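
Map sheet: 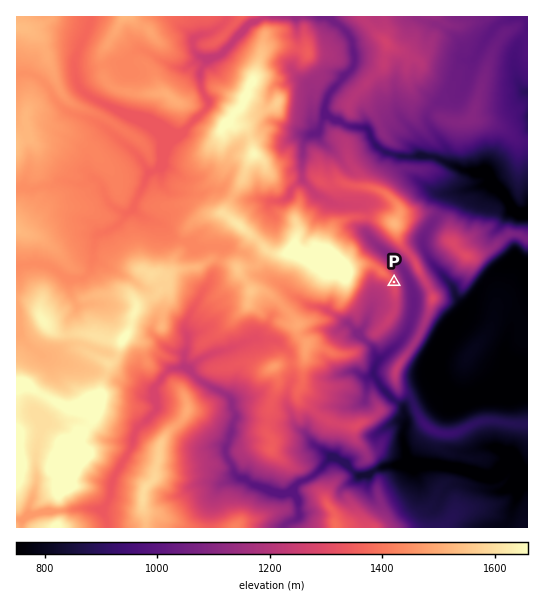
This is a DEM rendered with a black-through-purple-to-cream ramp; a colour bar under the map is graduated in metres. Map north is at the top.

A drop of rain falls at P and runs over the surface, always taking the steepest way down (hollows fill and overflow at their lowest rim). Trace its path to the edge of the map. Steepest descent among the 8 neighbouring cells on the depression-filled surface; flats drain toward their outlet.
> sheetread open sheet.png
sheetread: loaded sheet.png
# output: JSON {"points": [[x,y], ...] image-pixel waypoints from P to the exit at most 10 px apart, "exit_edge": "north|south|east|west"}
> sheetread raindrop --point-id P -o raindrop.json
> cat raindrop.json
{"points": [[394, 282], [405, 282], [411, 289], [414, 299], [413, 310], [410, 321], [407, 331], [399, 342], [389, 353], [378, 361], [374, 371], [378, 382], [386, 391], [397, 402], [405, 413], [406, 423], [403, 434], [405, 445], [406, 455], [413, 465], [423, 465], [434, 465], [445, 466], [455, 467], [466, 470], [477, 474], [487, 477], [498, 474], [509, 463], [518, 467], [525, 478], [527, 479]], "exit_edge": "east"}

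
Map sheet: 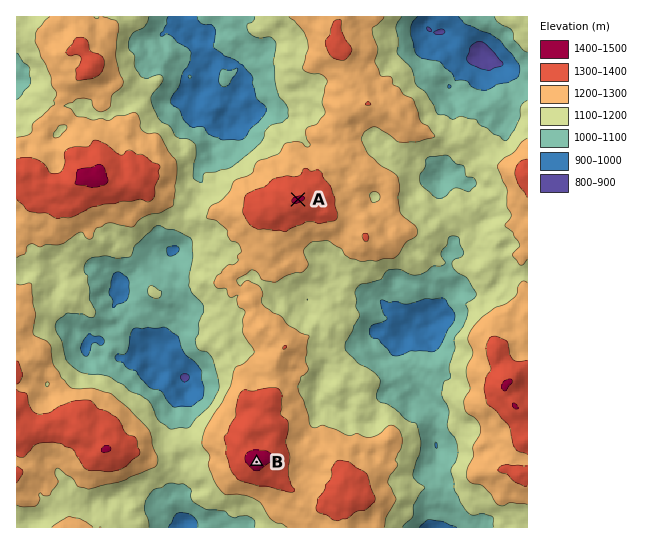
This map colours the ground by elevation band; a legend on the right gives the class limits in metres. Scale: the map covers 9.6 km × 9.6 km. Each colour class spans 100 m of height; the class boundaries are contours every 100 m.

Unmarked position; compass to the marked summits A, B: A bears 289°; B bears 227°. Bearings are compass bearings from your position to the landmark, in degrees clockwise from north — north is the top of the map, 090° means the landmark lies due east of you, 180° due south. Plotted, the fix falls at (474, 260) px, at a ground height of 1120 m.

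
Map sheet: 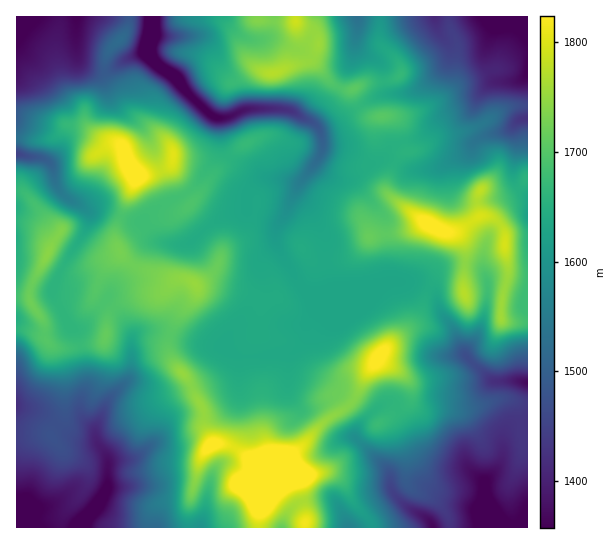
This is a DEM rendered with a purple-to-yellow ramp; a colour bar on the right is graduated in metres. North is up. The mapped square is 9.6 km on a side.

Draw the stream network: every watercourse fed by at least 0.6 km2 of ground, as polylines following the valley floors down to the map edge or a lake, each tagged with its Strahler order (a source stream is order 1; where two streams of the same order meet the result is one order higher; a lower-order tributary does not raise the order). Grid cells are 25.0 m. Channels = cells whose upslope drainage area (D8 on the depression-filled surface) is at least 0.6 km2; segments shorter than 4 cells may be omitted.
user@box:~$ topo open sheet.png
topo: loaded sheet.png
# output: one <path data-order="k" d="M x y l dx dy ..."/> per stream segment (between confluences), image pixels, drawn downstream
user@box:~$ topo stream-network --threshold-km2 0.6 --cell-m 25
<path data-order="1" d="M343 515l3 4 1 8 2 0"/><path data-order="1" d="M27 507l-8 2"/><path data-order="2" d="M485 485l0 18 1 2 1 9 3 4 3 9"/><path data-order="1" d="M214 471l-3 6 0 4-2 6 0 6-2 1-1 17-4 8-1 8-2 0"/><path data-order="2" d="M107 467l0 22-13 21-11 11-2 6"/><path data-order="1" d="M469 466l0 1 16 16"/><path data-order="1" d="M462 463l23 22"/><path data-order="1" d="M502 457l-1 6-15 16-1 4"/><path data-order="1" d="M146 450l-5 5-6 3-21 0-5 4 0 4-2 1"/><path data-order="2" d="M97 439l0 3 9 12 0 3 1 1 0 9"/><path data-order="2" d="M357 439l32 32 1 3 0 11 4 9 15 15 16 8 8 8 0 2"/><path data-order="1" d="M345 438l10 0 2 1"/><path data-order="1" d="M81 413l1 4 12 12 0 2 1 2 0 5 2 1"/><path data-order="1" d="M378 407l-20 19-1 3 0 10"/><path data-order="1" d="M17 401l0 4"/><path data-order="2" d="M109 399l-4 7-3 9-5 10 0 14"/><path data-order="1" d="M290 397l-1-2 0-40 1-1"/><path data-order="1" d="M123 386l-2 1-12 12"/><path data-order="1" d="M494 382l28 0"/><path data-order="2" d="M522 382l5 0"/><path data-order="2" d="M239 357l6 0"/><path data-order="2" d="M245 357l16 0 1-2 8 0 1-1 19 0"/><path data-order="2" d="M467 357l0 1 22 21 2 2 30 0 1 1"/><path data-order="1" d="M225 355l1 2 13 0"/><path data-order="2" d="M290 354l7-4 10-11 0-17 7-7-3-4 0-2-2-4 0-4-3-4 0-4-3-4"/><path data-order="1" d="M133 338l0 32-2 1 0 3-1 3-21 21 0 1"/><path data-order="1" d="M233 334l0 8 1 1 0 4 8 8 3 2"/><path data-order="1" d="M450 323l4 6 3 9 8 16 2 3"/><path data-order="1" d="M107 298l0 1-29 30-3 0-5-8-9-10 0-2-8-12 0-3 4-5 1-10 1-1 0-5 8-12 3-7 13-19 4-9 0-13-6-7"/><path data-order="2" d="M303 289l-4-4-9-18-4-4-8-16 0-2-1-2 0-14"/><path data-order="1" d="M411 281l-6 0-2 1-14 0-11 5-4 4-67 0-4-2"/><path data-order="1" d="M485 273l0 2 2 6 0 22-1 2 0 5-1 1 0 6-8 20-10 9 0 11"/><path data-order="1" d="M275 246l0-16 2-1"/><path data-order="2" d="M277 229l8-12 4-10 0-2 6-12"/><path data-order="1" d="M315 221l-1-3-19-19 0-6"/><path data-order="1" d="M143 218l0 7 18 17 5 0 1 1 20 0 6-5 2 0 15-13 8-4 3-3 6-1 2-2 8 0 6-2 3-3 0-13 1-2 0-2 14-14 28 0 1 2 11 0 4-4"/><path data-order="1" d="M85 209l-4-3"/><path data-order="2" d="M81 206l-3-3-9-4-11-10-3-6 0-4-1-1 0-8-3-5-5-6-3-1-16-1-1-2-9-1"/><path data-order="2" d="M295 193l4-10 6-5 0-1"/><path data-order="1" d="M351 182l-12 0-2-1-19-19 0-3"/><path data-order="2" d="M305 177l5-6 8-12"/><path data-order="1" d="M437 169l4-2 6-5 11-5 3 0 17-19 7-3 4 0 1-1 5 0 2-1 5 0 1-2 3 0 11-10 4-2"/><path data-order="2" d="M318 159l4-8 0-9"/><path data-order="1" d="M347 153l-21 0-3-3 0-7-1-1"/><path data-order="2" d="M322 142l0-7-4-8-5-5-12-5-3-3-8-4-7 0-1-1-35 0-1 1-7 1-9 6-4 0-1 1-8 0-6-3-28-26-4-7-9-9-8-4-13-14 0-12-2-1"/><path data-order="1" d="M515 125l6-6"/><path data-order="2" d="M521 119l4 0 2-1"/><path data-order="1" d="M473 98l1 0 15-15 2 0 2-1 22 0 7-3 5-5 0-5"/><path data-order="1" d="M110 97l-5-14-27-26 0-4-1-2 0-34"/><path data-order="1" d="M415 90l3-1 31-31 0-13-8-10-3-5-3-13"/><path data-order="1" d="M17 71l0-54"/><path data-order="1" d="M147 53l0-11"/><path data-order="2" d="M147 42l3-7 1-10"/><path data-order="1" d="M257 41l-8-2-8-4-16-16 0-2-72 0"/><path data-order="1" d="M355 39l0-2 2-2 0-18 1 0"/><path data-order="1" d="M182 37l-29 0 0-11-2-1"/><path data-order="2" d="M151 25l2-8"/><path data-order="1" d="M497 23l2-5 2-1 2 0"/>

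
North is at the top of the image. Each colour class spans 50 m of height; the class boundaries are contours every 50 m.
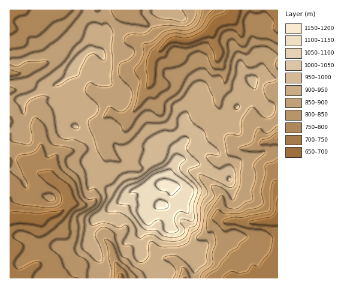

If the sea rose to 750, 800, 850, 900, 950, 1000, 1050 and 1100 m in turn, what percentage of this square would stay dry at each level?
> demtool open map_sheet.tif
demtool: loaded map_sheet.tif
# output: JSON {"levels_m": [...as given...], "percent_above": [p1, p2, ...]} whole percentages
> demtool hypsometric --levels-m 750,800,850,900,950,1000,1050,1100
{"levels_m": [750, 800, 850, 900, 950, 1000, 1050, 1100], "percent_above": [90, 74, 58, 37, 15, 8, 5, 3]}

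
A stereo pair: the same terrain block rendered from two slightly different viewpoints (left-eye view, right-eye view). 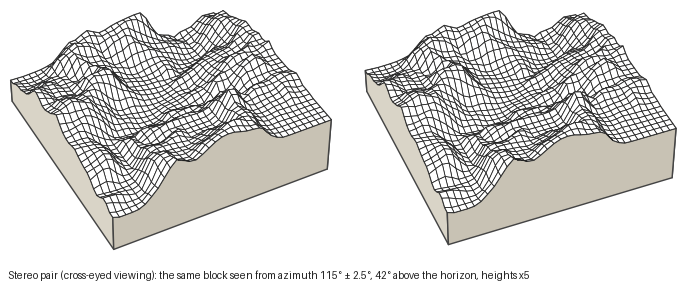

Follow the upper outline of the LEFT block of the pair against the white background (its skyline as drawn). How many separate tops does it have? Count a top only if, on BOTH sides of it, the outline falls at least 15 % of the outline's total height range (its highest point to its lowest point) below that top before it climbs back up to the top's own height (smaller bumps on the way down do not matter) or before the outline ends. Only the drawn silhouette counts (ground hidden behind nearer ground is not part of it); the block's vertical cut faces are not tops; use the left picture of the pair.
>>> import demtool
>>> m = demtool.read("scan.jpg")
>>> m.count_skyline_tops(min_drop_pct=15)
2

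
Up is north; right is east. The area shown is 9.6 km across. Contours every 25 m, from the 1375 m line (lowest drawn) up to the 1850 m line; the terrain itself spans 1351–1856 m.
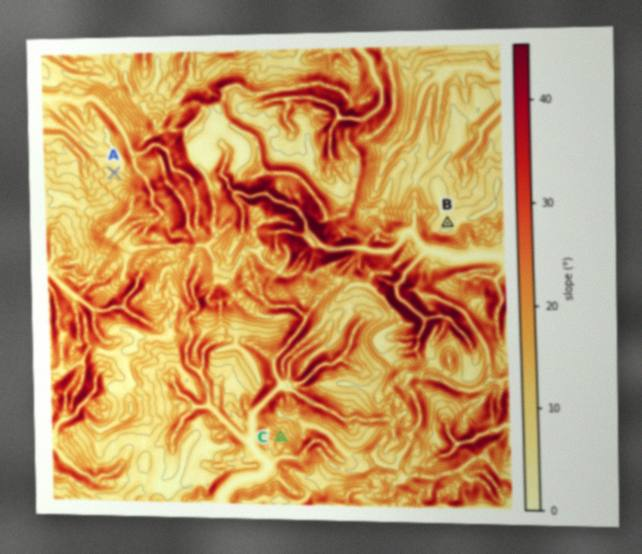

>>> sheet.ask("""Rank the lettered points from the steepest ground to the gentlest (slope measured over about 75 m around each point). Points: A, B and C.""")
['C', 'A', 'B']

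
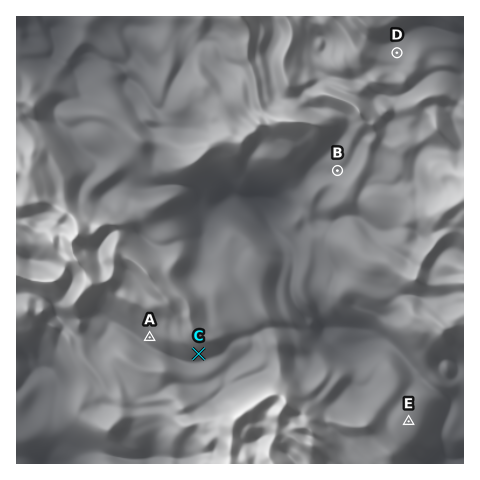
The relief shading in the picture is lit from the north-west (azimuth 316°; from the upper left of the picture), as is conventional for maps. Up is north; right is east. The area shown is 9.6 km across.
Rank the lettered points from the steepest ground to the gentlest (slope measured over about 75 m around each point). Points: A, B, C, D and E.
C A D B E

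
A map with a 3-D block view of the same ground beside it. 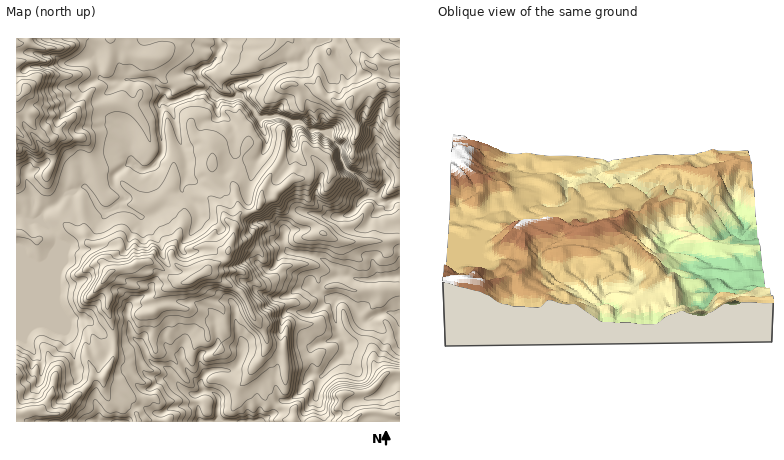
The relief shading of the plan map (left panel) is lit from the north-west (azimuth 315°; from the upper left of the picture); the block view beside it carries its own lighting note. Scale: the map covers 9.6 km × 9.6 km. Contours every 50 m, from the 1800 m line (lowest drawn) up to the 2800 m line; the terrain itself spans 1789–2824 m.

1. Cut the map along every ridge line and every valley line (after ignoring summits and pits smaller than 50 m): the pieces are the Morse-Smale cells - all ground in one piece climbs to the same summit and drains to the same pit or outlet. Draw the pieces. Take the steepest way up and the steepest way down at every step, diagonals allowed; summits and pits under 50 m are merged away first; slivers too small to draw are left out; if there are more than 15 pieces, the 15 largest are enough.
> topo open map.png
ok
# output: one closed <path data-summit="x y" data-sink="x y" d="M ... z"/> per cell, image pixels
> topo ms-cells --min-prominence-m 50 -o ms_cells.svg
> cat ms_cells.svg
<path data-summit="26 88" data-sink="400 316" d="M218 38l-202 0 0 178 6 0 8 5 10-1 6-12 10-4 10-10 16-7 7 3 13 20 6 1 8-4 10-9-1-4 11-14 4-10 14-5 8-11-1-42-2-8 5-4 2 2 8-1 24-10 14 1-14-20 4-5 8-2 6-7 4-10z"/><path data-summit="350 102" data-sink="400 316" d="M400 38l-182 0 2 10-4 10-6 7-8 2-4 7 10 10 8 12 14 3 10-3 20 22 20-2 14 7 6-1 10 8 18 3 11 13 2 12 4 10 3 2 5-8 1-22 4-6 0-8-8-18 0-8 6-7 20-8 18 2 6-3z"/><path data-summit="32 410" data-sink="400 316" d="M22 216l-6 0 0 198 22-4 8 4 12 0 4-2 26-26 4-10 13 0 9-20 0-14-4 0-20-21-10-3-12 3-5-5-8-16 0-46 4-12-4-8-15-14-10 1z"/><path data-summit="106 278" data-sink="400 316" d="M86 187l-20 7-10 10-12 6-4 10 15 14 4 8-4 12 0 46 4 10 9 11 8-3 14 3 20 21 4 0 0-10-7-24 2-12-6-10 1-6 10-10 14-2 18-7 12 5 8 6 3-6-6-10-3-14-17-18-1-6-4-4-20-8-10 5-6-1z"/><path data-summit="200 276" data-sink="400 316" d="M152 167l0 11 12 22 0 6-10 8-12 3 0 5 18 20 3 14 6 10-1 8 14 9 12-4 13 15 2 6 13 8 2 6-2 29 20 5 0-8-5-12-5-30 12-16 6 2 8 7 14 7 18-3 6-5 14-5 9 7 4-8-5-4-2-12-6-4-22 2 0-14-6 2-10 15-6 0-14-9-18 5-22-15-28 3-2-3 0-6 14-18 3-8-3-12-14-16-12 2-8-5-6-7z"/><path data-summit="26 88" data-sink="400 316" d="M338 285l-17 1-2 6 9 6 5 0-17 13-6 2-22-2-5 5-2 30-7 30 4 20 4 5 12-3 18-24 10 2 18-17 5-7 0-8 9-8 10-14 6-3 12 10 18-7 0-33-46 2z"/><path data-summit="354 422" data-sink="400 316" d="M370 319l-8 5-8 12-9 8-1 10-23 22-5 22-11 14-1 10 96 0 0-98-18 5z"/><path data-summit="106 278" data-sink="258 422" d="M148 261l-34 9-11 12 0 4 6 10-2 12 7 24 0 10 14 0 6-3 4 2 14 22 18 7 12 18 14 7 8-5-3-6-13-12-6-10-1-10 7-13 22-14 5 1 0-10-7-8-14-6-28-1-20 5-16 0 4-6 14-6 9-16 9-6z"/><path data-summit="106 278" data-sink="400 316" d="M236 152l-3 10-7 10-6 16-16-1-17-11-5 14 14 16 3 12-3 8-13 16-1 8 2 3 6 0 10-3 12 0 22 15 18-5 14 9 6 0 8-13 9-4-6-10 1-12-16-8-12-2-7-14-1-18 10-28-10-1z"/><path data-summit="32 410" data-sink="400 316" d="M210 91l-12 0-28 11-6-2-5 4 2 8-1 20 3 16-2 8-9 12 4 12 14 12 12-2 6-15 16 12 16 1 6-16 7-10 2-6-1-28-8-10-8-4-1-18z"/><path data-summit="32 410" data-sink="258 422" d="M134 339l-6 3-14 0 0 14-11 22 5 20 6 5 18 7 5 4 3 8 60 0-4-26-14-8-12-18-18-7-4-5-6-14z"/><path data-summit="32 410" data-sink="400 316" d="M246 282l-6 4-8 12 5 30 5 12 0 14 17 8-6 8 9 12 2 12 12 11 6-5-4-4-4-20 7-30 2-30 5-5 12 2 14-1 19-14-9-2-14-11-12 4-8 6-18 3-12-5z"/><path data-summit="350 102" data-sink="400 198" d="M380 85l-4 0-20 8-6 7 0 8 8 18 0 8-4 6-1 22-4 8 12 10 11 16 10 6 8 0 10-4 0-60-9-12-2-18 4-10 0-8-3-3z"/><path data-summit="26 88" data-sink="400 276" d="M324 233l-24 5-6 4-4 10 30 6 14 9 7 7-15 6-3 4 1 2 14-1 16 6 46-3 0-49-54 3-12-3z"/><path data-summit="26 88" data-sink="400 198" d="M374 196l-12 3-12 15-10 3-20-1-18-5-4 0-4 5 6 4 12 3 8 9 20 9 20 1 40-3 0-41-18 4z"/>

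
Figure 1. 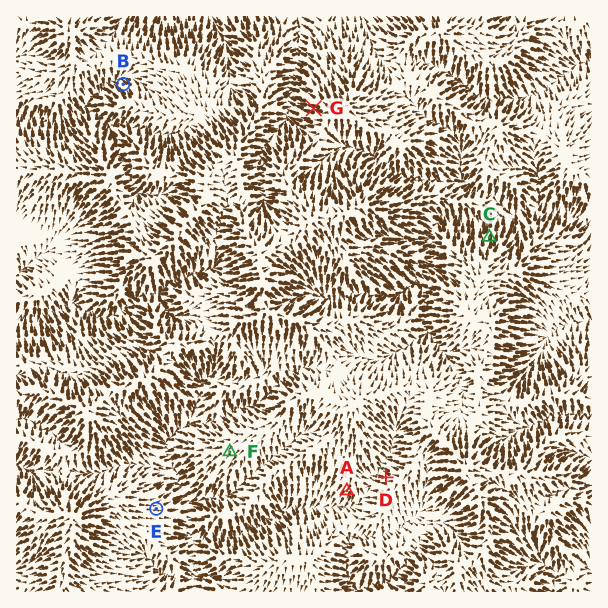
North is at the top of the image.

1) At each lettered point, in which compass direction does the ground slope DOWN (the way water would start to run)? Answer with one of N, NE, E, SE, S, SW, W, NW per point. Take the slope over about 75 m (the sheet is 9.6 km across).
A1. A SW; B NW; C N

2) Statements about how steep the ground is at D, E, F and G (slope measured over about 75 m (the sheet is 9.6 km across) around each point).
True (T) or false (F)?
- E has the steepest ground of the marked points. F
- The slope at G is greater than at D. T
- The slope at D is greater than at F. T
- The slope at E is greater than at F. F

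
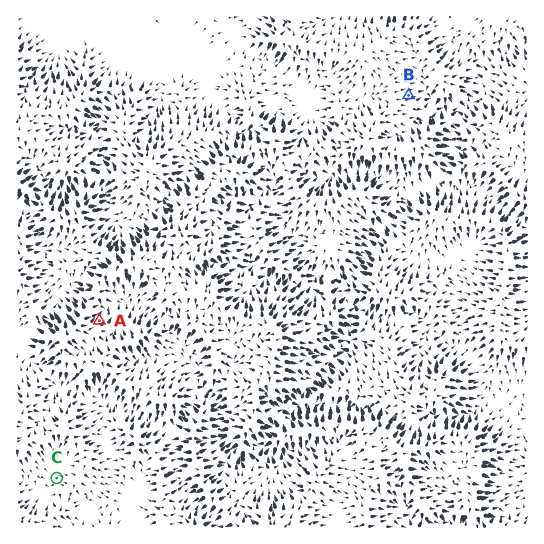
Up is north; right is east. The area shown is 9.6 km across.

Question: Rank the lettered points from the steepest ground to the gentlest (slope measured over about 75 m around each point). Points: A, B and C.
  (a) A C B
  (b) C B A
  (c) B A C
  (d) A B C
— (d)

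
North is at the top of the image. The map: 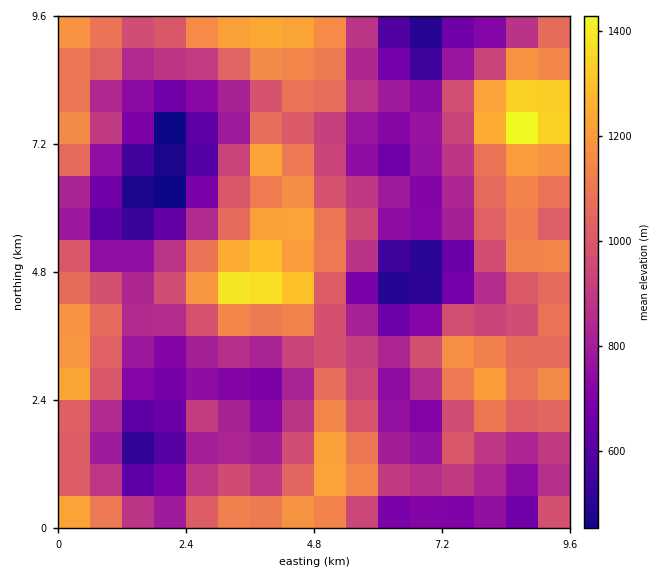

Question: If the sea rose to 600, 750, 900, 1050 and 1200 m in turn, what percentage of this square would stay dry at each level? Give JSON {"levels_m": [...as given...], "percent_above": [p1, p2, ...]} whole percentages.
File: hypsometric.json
{"levels_m": [600, 750, 900, 1050, 1200], "percent_above": [92, 77, 54, 32, 10]}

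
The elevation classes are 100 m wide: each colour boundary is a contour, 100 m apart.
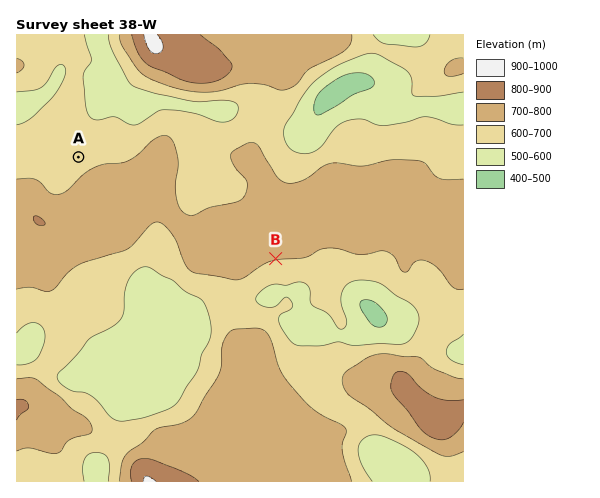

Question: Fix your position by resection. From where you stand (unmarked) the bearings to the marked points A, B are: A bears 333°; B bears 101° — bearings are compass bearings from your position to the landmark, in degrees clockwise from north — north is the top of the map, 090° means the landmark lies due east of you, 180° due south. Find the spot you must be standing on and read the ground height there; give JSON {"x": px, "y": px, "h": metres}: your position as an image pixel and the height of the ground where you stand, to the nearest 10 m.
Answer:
{"x": 114, "y": 227, "h": 770}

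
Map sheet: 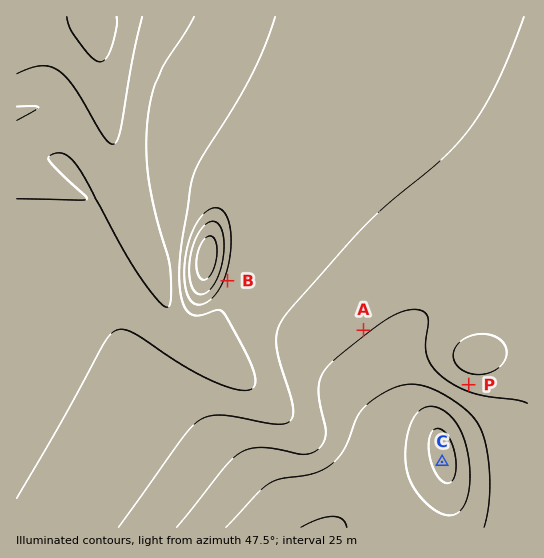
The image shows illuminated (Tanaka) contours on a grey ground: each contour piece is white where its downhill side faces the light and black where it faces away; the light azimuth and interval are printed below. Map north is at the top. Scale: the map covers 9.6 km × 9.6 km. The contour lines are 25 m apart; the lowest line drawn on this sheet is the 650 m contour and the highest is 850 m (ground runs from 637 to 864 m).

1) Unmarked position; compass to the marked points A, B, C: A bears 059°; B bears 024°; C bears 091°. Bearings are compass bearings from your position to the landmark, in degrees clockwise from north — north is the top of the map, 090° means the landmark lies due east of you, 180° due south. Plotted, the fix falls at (149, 458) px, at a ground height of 755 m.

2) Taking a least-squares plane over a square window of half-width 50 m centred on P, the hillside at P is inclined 5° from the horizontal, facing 197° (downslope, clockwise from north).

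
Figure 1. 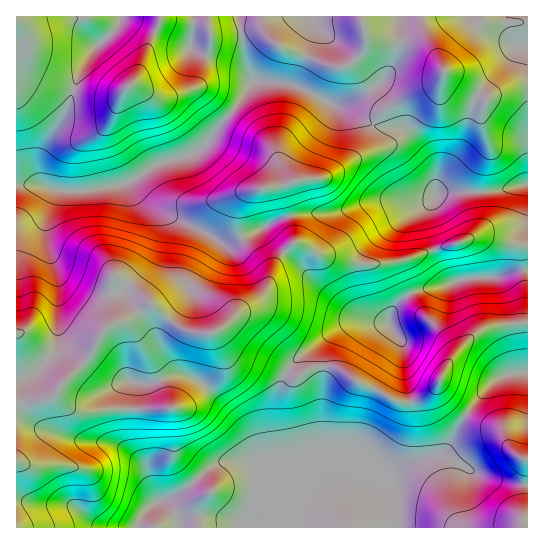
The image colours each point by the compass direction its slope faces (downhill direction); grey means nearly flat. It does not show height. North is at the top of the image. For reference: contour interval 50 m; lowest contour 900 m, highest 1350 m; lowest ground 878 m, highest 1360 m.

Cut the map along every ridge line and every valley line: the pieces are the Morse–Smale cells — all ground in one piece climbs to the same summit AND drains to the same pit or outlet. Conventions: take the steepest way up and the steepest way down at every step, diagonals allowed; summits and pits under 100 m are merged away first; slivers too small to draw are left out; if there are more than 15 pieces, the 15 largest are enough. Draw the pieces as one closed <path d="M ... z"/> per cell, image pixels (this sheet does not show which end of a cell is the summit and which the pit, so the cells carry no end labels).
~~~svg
<path d="M527 16l-288 0 6 43 9 22 40 4 52 24 27 16 10 3 19 0 7 3 16 16 10 15 0 35-9 6-49-3-44 13-39 2-20 6-44 23-8 0-12-9-43-20-17-11-11-11-8-12-9 4-41 7-23-1-15-6-26 0-1 218 31-4 8-6 11 12 15 7 25-3 64-1-25-61-15-22-11-3 11-5 19-13 2 0 22 19 13 8 11 2 25-2 21 20 26 10 25 15 4 0 17-9 18 0 12 5 12 9 44 22 14-2 18-10 22-37 23-22 20-7 29-2z"/><path d="M151 304l-32 18 11 3 15 22 11 23 11 32 4 5-9 2-56 0-25 3-15-7-11-12-8 6-30 5 0 124 377 0 1-18-3-15-5-16-7-8 9 2 32-14 22-6 25-42 26-30 12-6 22-4 0-48-37 4-17 8-19 19-22 37-18 10-14 2-44-22-12-9-12-5-18 0-17 9-4 0-25-15-26-10-21-20-25 2-19-6z"/><path d="M238 16l-221 0-1 169 27 0 15 6 13 1 44-5 19-7 21-15 34-9 13-8 38-46 13-20-8-23z"/><path d="M266 81l-12 0-3 4-11 17-31 39-12 11-42 13-22 15 6 13 19 16 52 26 12 9 8 0 44-23 20-6 39-2 44-13 49 3 9-6 0-35-10-15-16-16-7-3-19 0-10-3-27-16-9-2-39-20z"/><path d="M527 372l-21 3-12 6-26 30-25 42-22 6-28 13-10 2 4 5 5 16 3 33 128-1 2-26 0-42 3-1z"/><path d="M527 459l-2 0-2 69 5-1z"/>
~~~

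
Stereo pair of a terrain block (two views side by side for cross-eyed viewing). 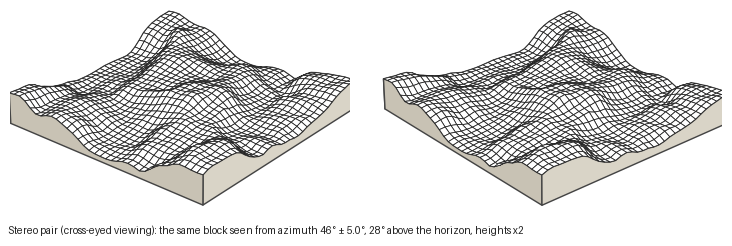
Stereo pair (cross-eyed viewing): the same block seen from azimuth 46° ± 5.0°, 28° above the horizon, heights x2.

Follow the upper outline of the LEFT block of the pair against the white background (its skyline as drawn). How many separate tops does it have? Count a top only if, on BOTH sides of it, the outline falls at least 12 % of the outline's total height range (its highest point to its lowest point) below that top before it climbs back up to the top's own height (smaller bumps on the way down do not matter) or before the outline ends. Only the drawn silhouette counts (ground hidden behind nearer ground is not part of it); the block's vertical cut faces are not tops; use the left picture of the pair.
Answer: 2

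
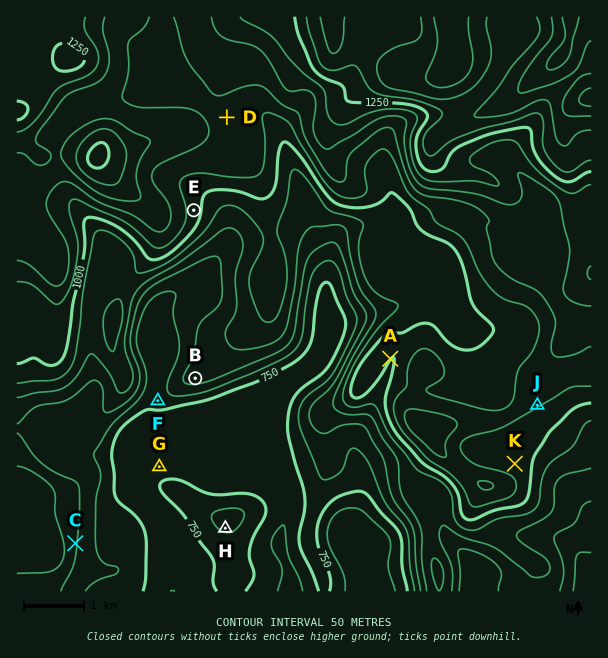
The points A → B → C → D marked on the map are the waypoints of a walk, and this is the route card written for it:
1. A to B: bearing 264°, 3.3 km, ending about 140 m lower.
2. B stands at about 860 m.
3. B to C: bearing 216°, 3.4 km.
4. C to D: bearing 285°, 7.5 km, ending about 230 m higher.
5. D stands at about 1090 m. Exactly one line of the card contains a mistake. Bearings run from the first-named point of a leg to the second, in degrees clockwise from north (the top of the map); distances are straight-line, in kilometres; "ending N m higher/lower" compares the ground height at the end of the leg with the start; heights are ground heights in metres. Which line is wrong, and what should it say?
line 4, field bearing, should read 20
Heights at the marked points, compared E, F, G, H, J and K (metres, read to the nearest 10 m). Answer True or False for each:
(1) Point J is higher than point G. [True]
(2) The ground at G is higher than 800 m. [False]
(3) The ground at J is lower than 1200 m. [True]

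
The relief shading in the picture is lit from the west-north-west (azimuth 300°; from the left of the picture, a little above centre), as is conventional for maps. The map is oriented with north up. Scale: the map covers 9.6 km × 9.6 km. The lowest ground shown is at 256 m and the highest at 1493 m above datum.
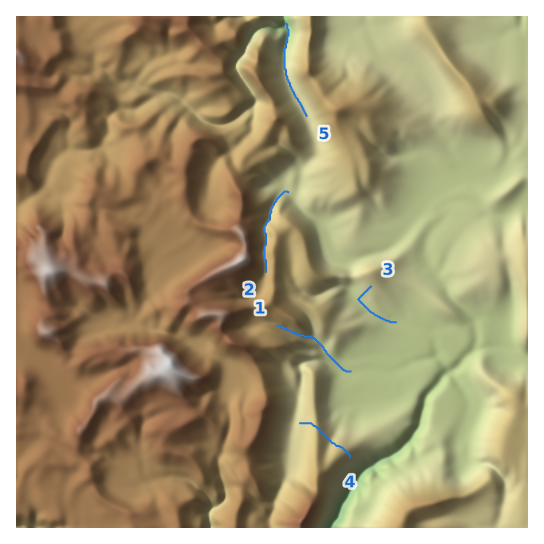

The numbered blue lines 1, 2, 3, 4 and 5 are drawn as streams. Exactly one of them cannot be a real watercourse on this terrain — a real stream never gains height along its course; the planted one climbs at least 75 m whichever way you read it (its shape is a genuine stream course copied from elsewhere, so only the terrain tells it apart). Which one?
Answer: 4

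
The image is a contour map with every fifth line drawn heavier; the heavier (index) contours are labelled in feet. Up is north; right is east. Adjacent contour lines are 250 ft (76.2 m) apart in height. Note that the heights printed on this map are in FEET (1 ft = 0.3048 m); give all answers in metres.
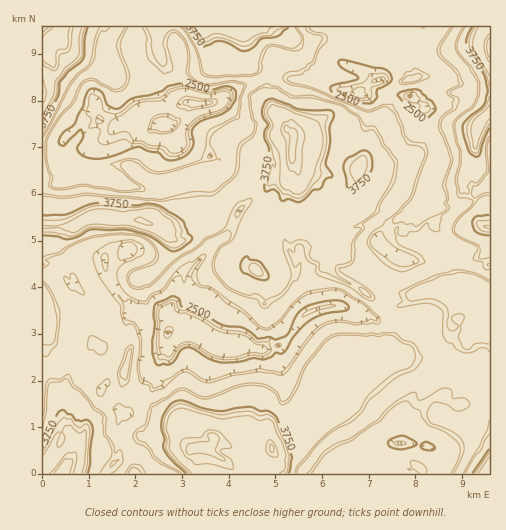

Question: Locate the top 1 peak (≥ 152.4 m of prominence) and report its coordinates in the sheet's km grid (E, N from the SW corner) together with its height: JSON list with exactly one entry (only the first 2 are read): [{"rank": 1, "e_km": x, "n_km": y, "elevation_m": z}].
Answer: [{"rank": 1, "e_km": 3.56, "n_km": 0.56, "elevation_m": 1477}]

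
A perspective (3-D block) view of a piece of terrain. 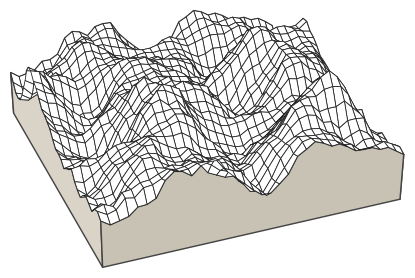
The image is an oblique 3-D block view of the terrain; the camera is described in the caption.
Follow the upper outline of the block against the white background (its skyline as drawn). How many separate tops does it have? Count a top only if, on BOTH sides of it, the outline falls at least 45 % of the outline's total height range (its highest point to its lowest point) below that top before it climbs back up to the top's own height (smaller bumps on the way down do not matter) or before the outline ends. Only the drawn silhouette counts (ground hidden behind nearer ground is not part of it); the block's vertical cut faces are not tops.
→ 1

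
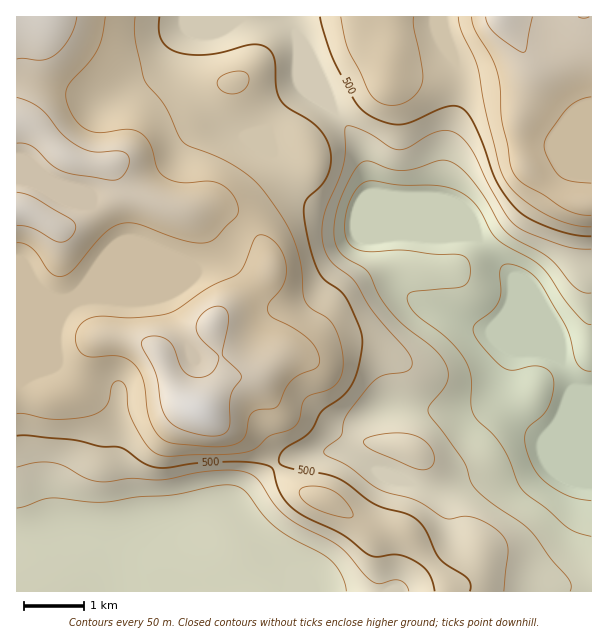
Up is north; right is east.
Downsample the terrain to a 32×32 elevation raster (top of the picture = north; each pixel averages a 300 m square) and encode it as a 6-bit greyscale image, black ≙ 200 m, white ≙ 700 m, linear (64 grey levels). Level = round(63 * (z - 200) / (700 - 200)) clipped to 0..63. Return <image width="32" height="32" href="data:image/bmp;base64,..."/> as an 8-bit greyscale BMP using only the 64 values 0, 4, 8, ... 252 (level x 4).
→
<image width="32" height="32" href="data:image/bmp;base64,Qk02CAAAAAAAADYEAAAoAAAAIAAAACAAAAABAAgAAAAAAAAEAAATCwAAEwsAAAABAAAAAAAAAAAAAAEBAQACAgIAAwMDAAQEBAAFBQUABgYGAAcHBwAICAgACQkJAAoKCgALCwsADAwMAA0NDQAODg4ADw8PABAQEAAREREAEhISABMTEwAUFBQAFRUVABYWFgAXFxcAGBgYABkZGQAaGhoAGxsbABwcHAAdHR0AHh4eAB8fHwAgICAAISEhACIiIgAjIyMAJCQkACUlJQAmJiYAJycnACgoKAApKSkAKioqACsrKwAsLCwALS0tAC4uLgAvLy8AMDAwADExMQAyMjIAMzMzADQ0NAA1NTUANjY2ADc3NwA4ODgAOTk5ADo6OgA7OzsAPDw8AD09PQA+Pj4APz8/AEBAQABBQUEAQkJCAENDQwBEREQARUVFAEZGRgBHR0cASEhIAElJSQBKSkoAS0tLAExMTABNTU0ATk5OAE9PTwBQUFAAUVFRAFJSUgBTU1MAVFRUAFVVVQBWVlYAV1dXAFhYWABZWVkAWlpaAFtbWwBcXFwAXV1dAF5eXgBfX18AYGBgAGFhYQBiYmIAY2NjAGRkZABlZWUAZmZmAGdnZwBoaGgAaWlpAGpqagBra2sAbGxsAG1tbQBubm4Ab29vAHBwcABxcXEAcnJyAHNzcwB0dHQAdXV1AHZ2dgB3d3cAeHh4AHl5eQB6enoAe3t7AHx8fAB9fX0Afn5+AH9/fwCAgIAAgYGBAIKCggCDg4MAhISEAIWFhQCGhoYAh4eHAIiIiACJiYkAioqKAIuLiwCMjIwAjY2NAI6OjgCPj48AkJCQAJGRkQCSkpIAk5OTAJSUlACVlZUAlpaWAJeXlwCYmJgAmZmZAJqamgCbm5sAnJycAJ2dnQCenp4An5+fAKCgoAChoaEAoqKiAKOjowCkpKQApaWlAKampgCnp6cAqKioAKmpqQCqqqoAq6urAKysrACtra0Arq6uAK+vrwCwsLAAsbGxALKysgCzs7MAtLS0ALW1tQC2trYAt7e3ALi4uAC5ubkAurq6ALu7uwC8vLwAvb29AL6+vgC/v78AwMDAAMHBwQDCwsIAw8PDAMTExADFxcUAxsbGAMfHxwDIyMgAycnJAMrKygDLy8sAzMzMAM3NzQDOzs4Az8/PANDQ0ADR0dEA0tLSANPT0wDU1NQA1dXVANbW1gDX19cA2NjYANnZ2QDa2toA29vbANzc3ADd3d0A3t7eAN/f3wDg4OAA4eHhAOLi4gDj4+MA5OTkAOXl5QDm5uYA5+fnAOjo6ADp6ekA6urqAOvr6wDs7OwA7e3tAO7u7gDv7+8A8PDwAPHx8QDy8vIA8/PzAPT09AD19fUA9vb2APf39wD4+PgA+fn5APr6+gD7+/sA/Pz8AP39/QD+/v4A////AFxcXFhYWFhYWFhYXFxcXFxcYGh8gICMnJyUiHhsaGRgXFxcWFhYWFhYWFxcXFxcXFxkdIiMjJiYlJSIfHBoYFxcXFhYWFhYWFhYXFxcXFxgaHSMnKCgoJSMjIh8bGBYVFxcWFhYWFhYWFhcXFxgZHSEmKSsqKSciISIgHBkWExIZGBcYGBcXFxcXFxgYGR4lKi0sKSclIh8eHhsYFhMRDxsaGhscHBsaGhkZGBkdJCstLSkkIB8eHRwaGBUSDwwLHh0eHyEhISIiIB4dHiImKCclIh8dHh4dGxkXFA8LCgohISEjJCQmKSwrKiopKCYjISAfHh8hIR4aGBYSDQoKCiUlJiYnJykvMzU3NjMuKicjIB8fICEfHBcVExAMCgoKKissKysqLDM5PD06NTEwLSciHx0cHBsYFRMSDw0LCgouMDAvLSwuNDs9PTo2NDMuKiYiHRsbGhgVEhAPDw0KCjAwMTAuLC42Ozs6Ojg3NTEvLScgHh0dGhcSDw4PDgoKMDAwMTAvMjg6ODg5ODg2NDMwKiMhIB4bFhEODA0MCw0wMDAyNDQ2Ojk3ODk3NjY1My8qJSIgHBgTDgwLCwsLDzAwMDM1NjY3Nzc6OTY0NDMwLSkkIBsXEw8NCwsLCwwRMDAwMDExMTIyNTk5NjMyMC0rJyIcFhIRDw4MCwsLDxQwMDAwMDAwMDAxNDY1NDIvKigkHhcUEhISEQ4LCw0UGDAxMjAwMDAwMDAwMjM0NC8oJCAaFhQUFBQSDgsMEhkbMDM1MzAwMDAwMDExMjQ0LiYfGRYVFBQTExIPDxIYHB00Nzk3MjAwMDEyMzIyMzIsJBsTEREREREREBIXHB8iIzk6Ojg2MzM0NjY1MzIxLykjGxIQEBAQEBAQFh8kKCwuOzk3Nzc3Nzg3NzY0Mi8rKCQdExAQEBAQEBMbJSwwMzQ3Nzc3Nzg4NjQ0MzIwLCkoJyIXEhISEhMUGCIsMjMzMzc3OTo6Ojg0MC8wLiwqKCgpJRwXGBoZGBkdJzI1MzIyODk7OTg4NzMuLSwqKSgoKSklHhweHx0bHCEqMzQyMjI6Ojk1MzMzMC0sKikoKCgpKCMfICIjIR8gJS00NDMyMjs5NjEuLy8uLCsqKikpKCYjISElKCknJCQoLzU1NDIyODc0MC4tLS0rKysrKyomIiAgJSouLSspJyowNTY1NDM3NjQyMC4tLCoqKywsKiUgICIoLS8vLCopKzA2ODc2NTg4NzQxLy0qKCcoKSopJSAgJSsuMC8sKiksMjc4ODg3Ojs5NjMwLSklIyMjJSUjICEnLC4vLispKi82OTk4ODg8PDs4NDAsKCQiIiIiIiEgIyktLi8uKykrMzk6OTg4OQ="/>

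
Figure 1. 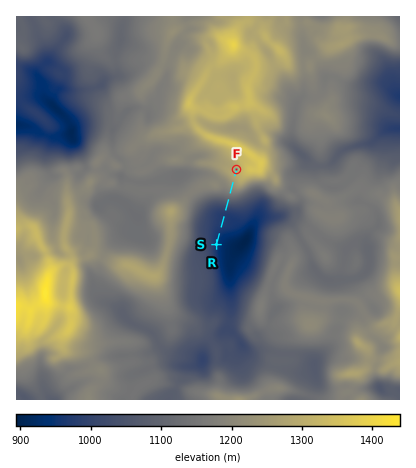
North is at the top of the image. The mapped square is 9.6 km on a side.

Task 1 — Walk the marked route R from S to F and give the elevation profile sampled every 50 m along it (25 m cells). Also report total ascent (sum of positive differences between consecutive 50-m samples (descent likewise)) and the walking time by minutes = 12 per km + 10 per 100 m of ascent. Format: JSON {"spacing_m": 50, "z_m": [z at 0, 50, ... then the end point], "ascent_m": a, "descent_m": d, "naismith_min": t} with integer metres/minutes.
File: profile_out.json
{"spacing_m": 50, "z_m": [957, 954, 953, 953, 953, 955, 959, 962, 966, 970, 972, 974, 974, 973, 973, 974, 977, 984, 994, 1008, 1025, 1045, 1067, 1089, 1111, 1132, 1151, 1169, 1185, 1199, 1212, 1225, 1239, 1254, 1268, 1281, 1290, 1294, 1294, 1294], "ascent_m": 343, "descent_m": 6, "naismith_min": 58}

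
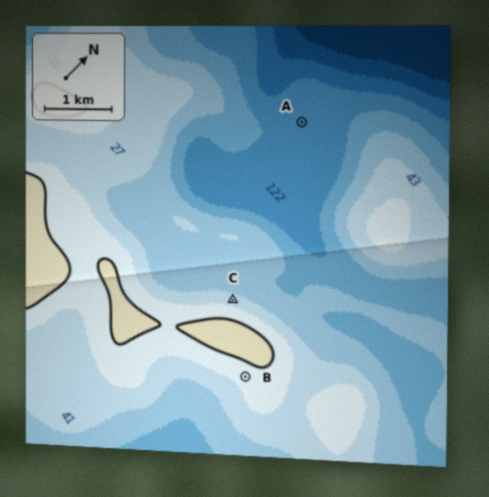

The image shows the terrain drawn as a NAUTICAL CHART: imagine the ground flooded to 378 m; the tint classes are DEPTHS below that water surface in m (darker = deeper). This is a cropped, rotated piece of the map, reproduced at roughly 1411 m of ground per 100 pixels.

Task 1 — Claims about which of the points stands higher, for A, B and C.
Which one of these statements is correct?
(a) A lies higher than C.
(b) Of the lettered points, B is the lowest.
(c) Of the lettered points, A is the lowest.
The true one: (c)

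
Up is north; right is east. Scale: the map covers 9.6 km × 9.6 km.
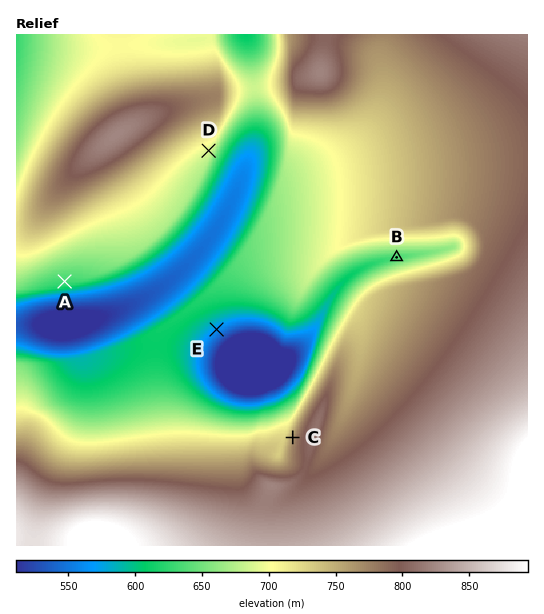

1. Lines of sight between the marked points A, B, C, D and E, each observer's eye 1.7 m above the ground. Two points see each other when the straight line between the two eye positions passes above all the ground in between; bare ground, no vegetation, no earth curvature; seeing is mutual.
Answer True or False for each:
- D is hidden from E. True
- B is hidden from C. True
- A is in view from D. False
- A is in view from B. False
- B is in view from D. False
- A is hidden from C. False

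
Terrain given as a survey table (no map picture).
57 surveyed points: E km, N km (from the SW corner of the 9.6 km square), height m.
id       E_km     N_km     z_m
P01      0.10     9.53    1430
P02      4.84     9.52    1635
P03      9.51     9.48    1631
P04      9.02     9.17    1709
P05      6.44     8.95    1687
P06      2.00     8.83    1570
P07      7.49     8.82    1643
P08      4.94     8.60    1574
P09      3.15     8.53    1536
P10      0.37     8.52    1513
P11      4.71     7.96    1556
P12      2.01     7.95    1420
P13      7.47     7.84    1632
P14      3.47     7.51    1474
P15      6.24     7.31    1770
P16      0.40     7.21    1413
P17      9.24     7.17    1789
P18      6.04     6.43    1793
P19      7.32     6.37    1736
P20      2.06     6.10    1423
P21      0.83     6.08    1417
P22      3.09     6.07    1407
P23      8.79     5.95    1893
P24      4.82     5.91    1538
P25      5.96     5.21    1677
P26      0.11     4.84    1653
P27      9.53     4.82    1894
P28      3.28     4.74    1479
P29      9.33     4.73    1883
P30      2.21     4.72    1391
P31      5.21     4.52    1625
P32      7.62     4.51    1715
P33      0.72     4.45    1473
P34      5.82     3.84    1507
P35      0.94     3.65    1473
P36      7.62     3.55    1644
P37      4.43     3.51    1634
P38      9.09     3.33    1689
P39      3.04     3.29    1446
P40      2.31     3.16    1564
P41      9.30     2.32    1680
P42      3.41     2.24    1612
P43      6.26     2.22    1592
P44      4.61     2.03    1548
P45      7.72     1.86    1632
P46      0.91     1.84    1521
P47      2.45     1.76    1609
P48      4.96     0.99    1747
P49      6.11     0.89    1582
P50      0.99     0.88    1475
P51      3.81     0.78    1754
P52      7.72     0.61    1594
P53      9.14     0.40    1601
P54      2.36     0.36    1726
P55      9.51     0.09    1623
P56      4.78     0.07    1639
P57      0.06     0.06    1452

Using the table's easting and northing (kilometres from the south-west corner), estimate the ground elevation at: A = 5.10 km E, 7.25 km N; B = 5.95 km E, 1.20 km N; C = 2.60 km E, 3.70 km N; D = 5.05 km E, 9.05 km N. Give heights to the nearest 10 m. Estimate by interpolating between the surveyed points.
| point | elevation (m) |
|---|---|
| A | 1610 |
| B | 1600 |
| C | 1500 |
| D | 1600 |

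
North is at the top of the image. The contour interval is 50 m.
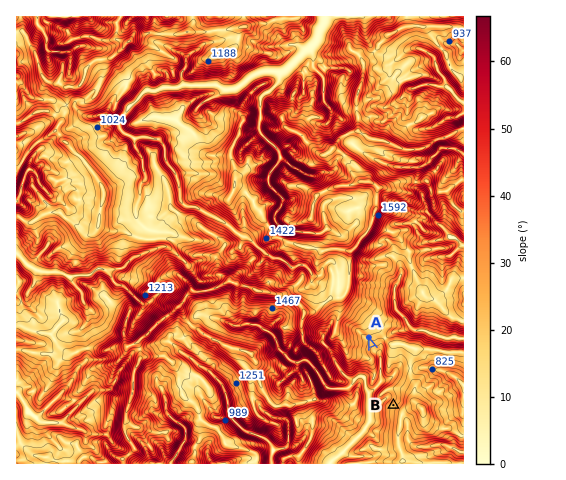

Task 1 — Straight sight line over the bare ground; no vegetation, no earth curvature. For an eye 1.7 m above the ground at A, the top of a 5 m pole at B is visible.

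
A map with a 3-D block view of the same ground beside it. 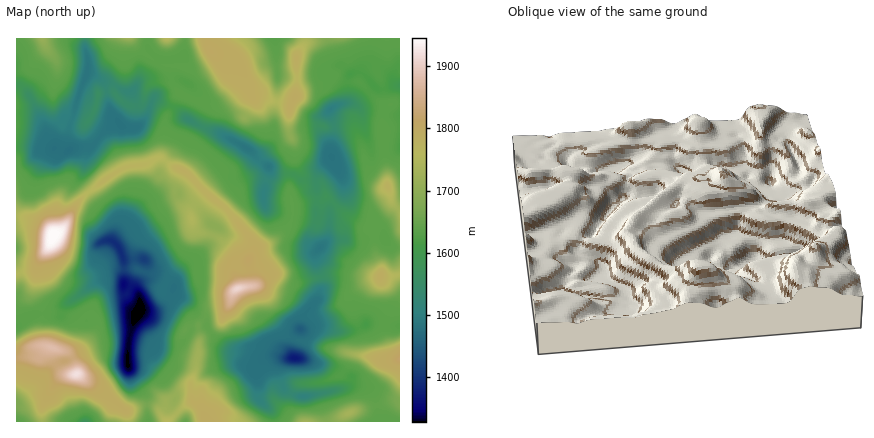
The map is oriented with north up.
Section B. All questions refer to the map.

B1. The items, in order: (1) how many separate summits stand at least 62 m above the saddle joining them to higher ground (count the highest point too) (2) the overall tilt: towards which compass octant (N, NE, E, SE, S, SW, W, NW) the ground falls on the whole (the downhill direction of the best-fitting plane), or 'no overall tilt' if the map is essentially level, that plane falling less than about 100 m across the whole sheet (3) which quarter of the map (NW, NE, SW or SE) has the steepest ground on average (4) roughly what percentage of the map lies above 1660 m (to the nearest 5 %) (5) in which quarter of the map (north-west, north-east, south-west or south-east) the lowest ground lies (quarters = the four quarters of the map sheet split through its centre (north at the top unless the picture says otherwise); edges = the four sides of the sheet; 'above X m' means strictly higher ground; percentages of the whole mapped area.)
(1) Counting only tops that stand 62 m proud, the map has 12 summits.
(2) No overall tilt - high and low ground are spread across the sheet.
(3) The steepest ground, on average, is in the south-west quarter.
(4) Ground above 1660 m makes up about 30 % of the sheet.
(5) The lowest point lies in the south-west quarter of the map.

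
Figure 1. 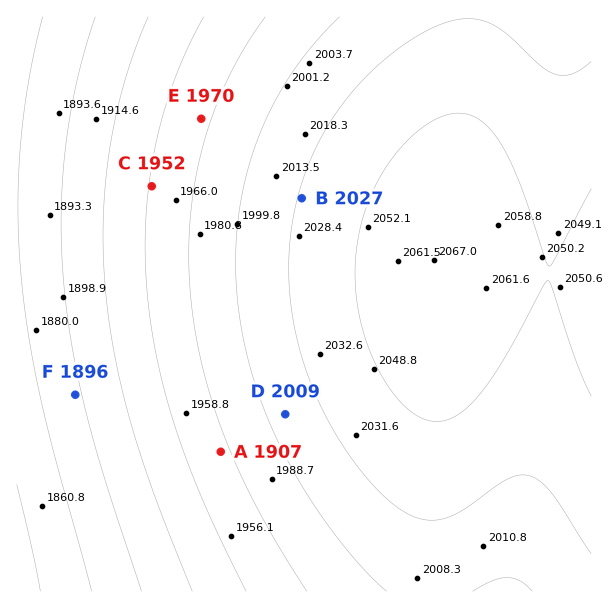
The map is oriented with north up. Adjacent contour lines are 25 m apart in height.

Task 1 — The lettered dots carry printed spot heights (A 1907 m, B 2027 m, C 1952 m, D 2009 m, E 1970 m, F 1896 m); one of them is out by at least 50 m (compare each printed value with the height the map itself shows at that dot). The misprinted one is A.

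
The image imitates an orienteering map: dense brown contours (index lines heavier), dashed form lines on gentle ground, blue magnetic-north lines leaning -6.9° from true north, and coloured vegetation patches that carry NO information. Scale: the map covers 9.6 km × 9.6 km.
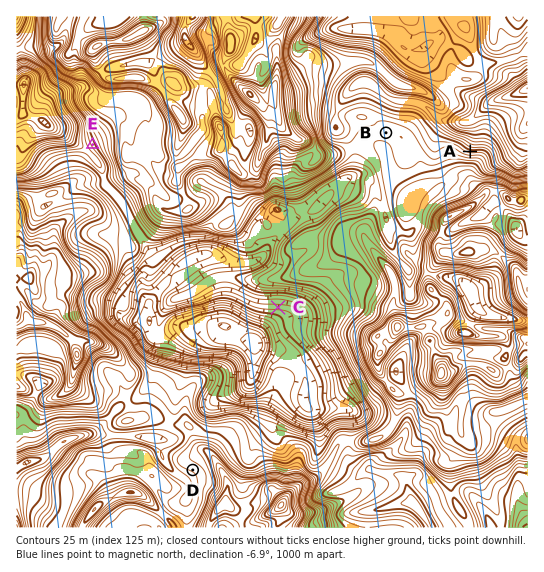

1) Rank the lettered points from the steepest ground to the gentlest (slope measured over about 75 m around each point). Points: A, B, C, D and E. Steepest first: A E C D B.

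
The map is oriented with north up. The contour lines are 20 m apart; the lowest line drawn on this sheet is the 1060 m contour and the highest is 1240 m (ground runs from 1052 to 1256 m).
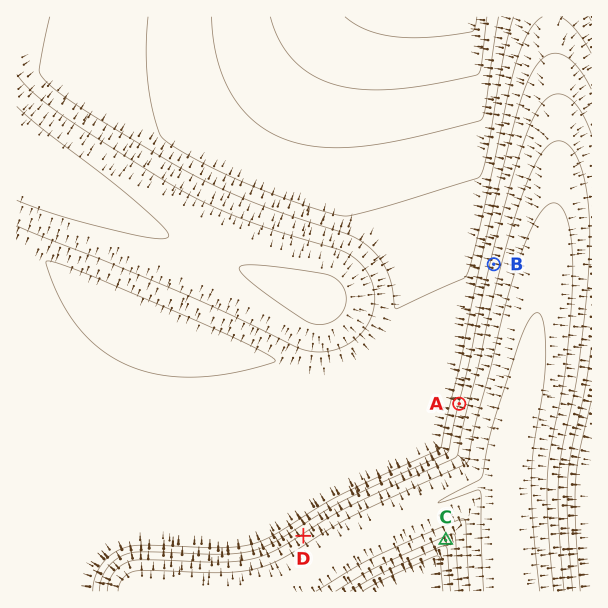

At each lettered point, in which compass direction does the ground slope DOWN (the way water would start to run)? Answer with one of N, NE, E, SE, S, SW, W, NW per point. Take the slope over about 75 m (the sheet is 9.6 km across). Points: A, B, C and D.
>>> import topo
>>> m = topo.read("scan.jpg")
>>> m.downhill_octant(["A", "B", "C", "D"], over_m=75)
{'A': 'W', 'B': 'W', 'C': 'S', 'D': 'NW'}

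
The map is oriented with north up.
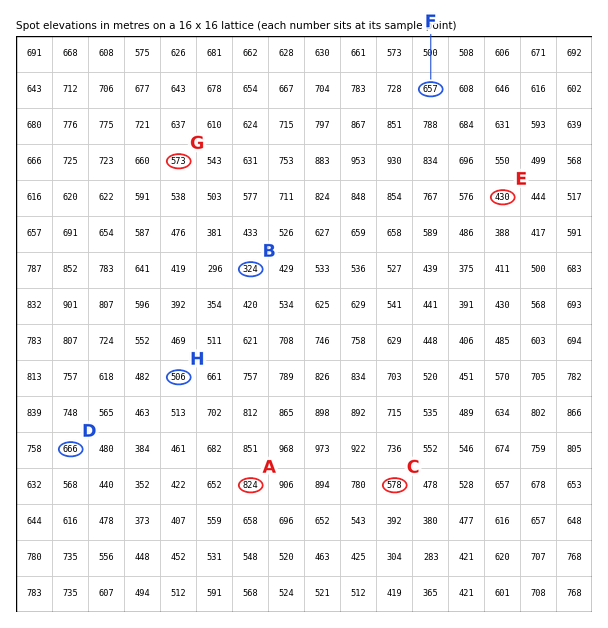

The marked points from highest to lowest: A C B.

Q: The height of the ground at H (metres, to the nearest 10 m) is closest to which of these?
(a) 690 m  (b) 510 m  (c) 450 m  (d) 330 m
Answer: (b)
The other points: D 670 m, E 430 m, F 660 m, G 570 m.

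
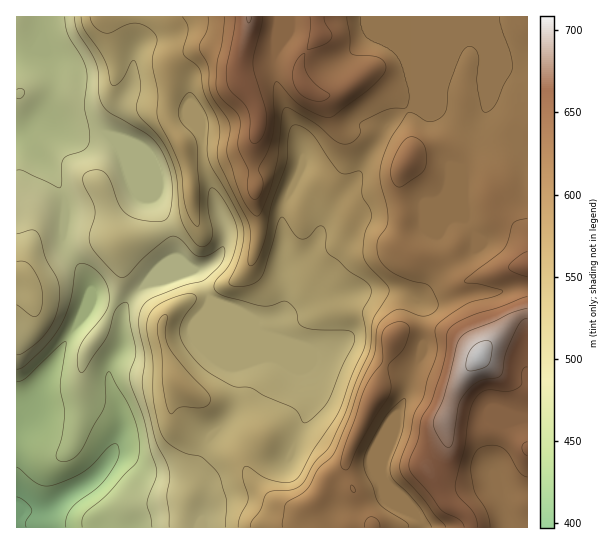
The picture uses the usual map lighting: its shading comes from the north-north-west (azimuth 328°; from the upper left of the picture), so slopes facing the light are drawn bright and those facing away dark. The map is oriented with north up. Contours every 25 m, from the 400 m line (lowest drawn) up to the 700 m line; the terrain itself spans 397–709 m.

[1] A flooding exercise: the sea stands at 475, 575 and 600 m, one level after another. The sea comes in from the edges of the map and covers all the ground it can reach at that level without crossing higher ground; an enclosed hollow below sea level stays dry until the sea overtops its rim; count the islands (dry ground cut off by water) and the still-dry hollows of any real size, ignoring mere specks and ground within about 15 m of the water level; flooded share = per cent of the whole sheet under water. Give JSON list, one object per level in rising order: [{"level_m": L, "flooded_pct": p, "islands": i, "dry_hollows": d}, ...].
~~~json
[{"level_m": 475, "flooded_pct": 14, "islands": 0, "dry_hollows": 0}, {"level_m": 575, "flooded_pct": 56, "islands": 0, "dry_hollows": 0}, {"level_m": 600, "flooded_pct": 66, "islands": 0, "dry_hollows": 0}]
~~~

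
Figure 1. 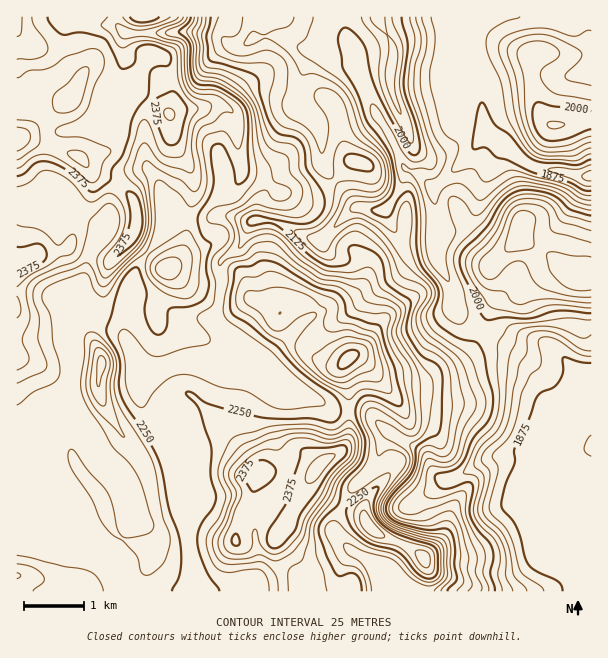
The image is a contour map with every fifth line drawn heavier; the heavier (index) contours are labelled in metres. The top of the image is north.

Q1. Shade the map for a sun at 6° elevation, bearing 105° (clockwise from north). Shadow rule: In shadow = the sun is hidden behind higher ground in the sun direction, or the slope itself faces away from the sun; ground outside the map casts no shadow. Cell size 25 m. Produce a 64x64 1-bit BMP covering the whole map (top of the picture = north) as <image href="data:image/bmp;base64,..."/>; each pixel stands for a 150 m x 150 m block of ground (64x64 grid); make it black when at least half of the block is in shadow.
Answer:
<image width="64" height="64" href="data:image/bmp;base64,Qk0+AgAAAAAAAD4AAAAoAAAAQAAAAEAAAAABAAEAAAAAAAACAAATCwAAEwsAAAIAAAAAAAAA////AAAAAAAAAAAYAAAAAAAAABgAGAAAAAAAEAA4AAAAAA4AAPgAAAAAHgAA8AAAAAA/EAIAAAAAAD84DgAAAAAAfxAeBgAAAAB/gB4OAAAAAH+AHgMAAAAAf8AOA4AAAAB/wgcBwAAAAH+DAwBAAAAAP8OAgAAAAAB/4YAAAAAAAH/gAAAAAAAAP/YwAAAAAGAD/jgAAAAAQAB4OAAAAADAAAA4AAAAAYAAADgAAAADgAAAMAAAAAeAAAAAAAAAB4AAAOAAAAAHgAAD4AAAAAeAAA/wAAAAD4AAH/gAAAAPgAA/eAAAAAMAADAQAAAAAAAAMAAAAAAAAAEwAAAgAAAAA4AAAHAAAAADgAAA8AAAgAOAAADwAAGHA4AAAfAAAccDgAAD8AABxwOgAAPwAAHjgeAwB/gAAPHA4HAH/AAA+EBgeAf+AAD4ADAcB/8AAHgAAAxn/wAAeAAAAOf/AAA4AAAAZ/8AAQAAAAAn/4ADAAAAAAP/AAYAAAAAAA4AAAABADAAAAAAAQEAMBAAwAADAQAwMAPAAAMBACBgB8AAAwAAAOAfwAADAAAA4B/AAAMAAAHAP8AAAQAAAcA/gAAAAAADwD+AAAAAAAOAH4AAAAAAA4AfAAAAAAAHgB8AAAAAAAfAHwAADAAgA4AfAAAMAAABgB+AAAAAAAEABwAACAAABwAAAA=="/>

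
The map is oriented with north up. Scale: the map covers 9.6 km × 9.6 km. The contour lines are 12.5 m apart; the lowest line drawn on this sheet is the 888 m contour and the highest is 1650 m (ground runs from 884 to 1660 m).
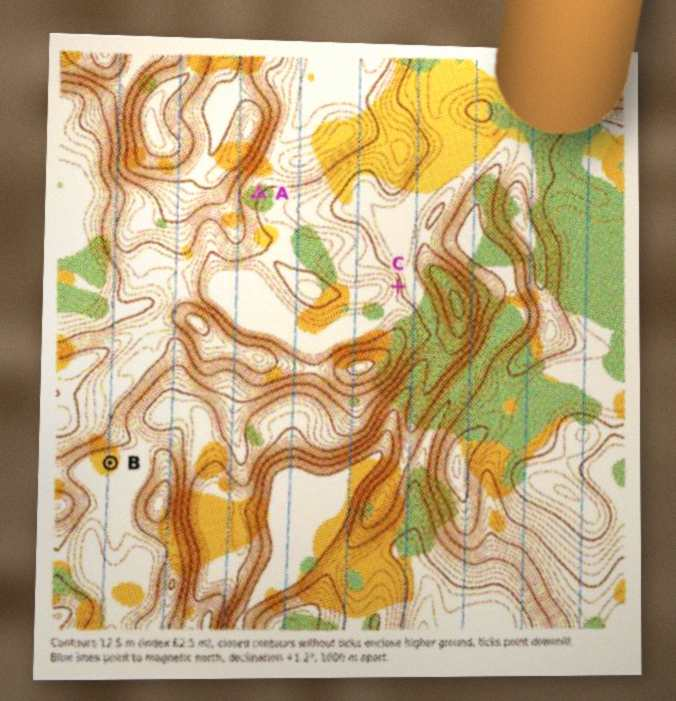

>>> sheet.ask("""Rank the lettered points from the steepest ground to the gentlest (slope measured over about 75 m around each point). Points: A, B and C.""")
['C', 'A', 'B']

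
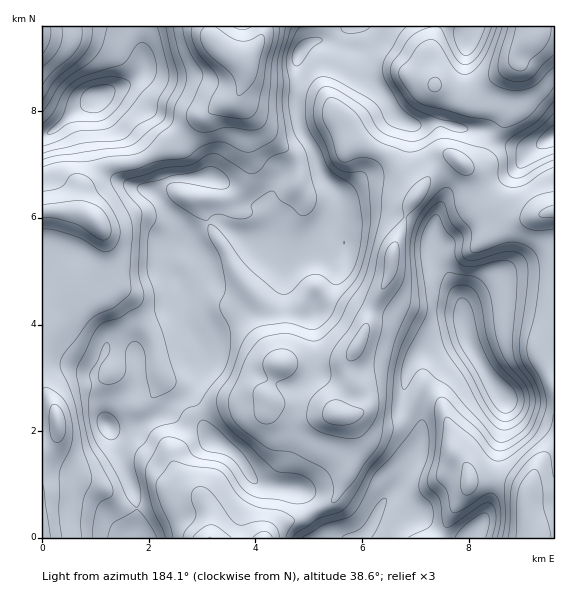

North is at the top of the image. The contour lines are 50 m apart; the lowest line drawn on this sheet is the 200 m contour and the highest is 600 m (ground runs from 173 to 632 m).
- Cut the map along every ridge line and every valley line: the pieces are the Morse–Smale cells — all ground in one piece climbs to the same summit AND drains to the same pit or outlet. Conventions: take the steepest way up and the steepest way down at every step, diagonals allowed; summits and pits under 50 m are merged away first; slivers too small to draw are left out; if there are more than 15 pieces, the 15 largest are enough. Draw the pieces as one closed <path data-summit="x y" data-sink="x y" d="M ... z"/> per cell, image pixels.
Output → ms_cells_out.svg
<path data-summit="107 425" data-sink="392 257" d="M324 295l-7 6-2 12-18-2-10 38-6 14-3-2-8-22-3-24-2-2-33-2-28 16-7 6 0 6 6 13 0 13-5 19-5 9 6 24 16 25 16 8 11 11 13 20 9 4 35 5 6 6 7 15 16-6 7-6 15-32 4-15 0-19-4-13-6-5-5 0-1-3 12-27 0-26 16-31 0-7-7-7-27-12z"/><path data-summit="501 395" data-sink="531 537" d="M553 274l-46 1-38 23-6 7 0 18 8 25-22 15-8 9-14 20 15 12 9 27 3 22 12 12 3 6 0 11 3-3 8-1 15 0 20 5 12 6-1 22 5 27 23-1z"/><path data-summit="501 395" data-sink="392 257" d="M452 157l-15 10-31 45-13 39-4 26-18 32-8 26-14 28 1 22-11 22 0 8 24-2 16 9 6 1 16-4 8-7-4-3-3-9 5-29 6-11 14-11 40-12-4-14 2-20 8-9 18-11 10-11 0-21-7-16-7-6-15 1-17 8-14 9-3 5 1 5-2-1-4-16 2-16 5-5 27-10 11-9-4-5-7-26-11-11z"/><path data-summit="299 53" data-sink="244 60" d="M348 26l-85 1-1 9-5 11-12 13 1 15-8 20 0 5 7 9 5 14-1 54-6 11-10 9-35 2 11 23 11 0 23 16 41 21 9 0 32-13 20-3-7-48-16-20-7-20-16-28-2-14 0-21 2-8-2-25 2-7 8-7 8-4 14-2z"/><path data-summit="107 425" data-sink="96 221" d="M145 159l-14 4-26 3-23 22-1 21 11 8 7 8 6 14 0 18-3 8-5 5-13 5-15 2-16 12 26 45 24 11 4 5 21 3 8 4 7-7 52-15-8-16-2-26-7-14 0-15 7-16-2-9-9-20-21-27 1-12z"/><path data-summit="107 425" data-sink="43 537" d="M52 291l-7 12-3 10 0 224 93 1 2-34-3-12-23-60-5-8-4-23-8-21 1-11 11-21-31-17-9-22z"/><path data-summit="107 425" data-sink="209 537" d="M168 411l-36 16-23 1 26 69 1 41 129 0 14-13 20-6 12-7-6-16-6-6-35-5-9-4-13-20-11-11-16-8-15-17z"/><path data-summit="100 96" data-sink="244 60" d="M209 26l-72 0 0 7 6 20 0 15-2 5-10 9-32 14 0 5 4 8 32 32 10 17 28-15 27-25 12-8 20-8 10-14 4-13 0-12-19-10-10-8-6-8z"/><path data-summit="299 53" data-sink="392 257" d="M397 117l-8 12-16 36-22 24-13 7 7 45-2 14-10 29-10 11 9 7 27 12 8 11 4-16 18-32 4-26 17-47 27-37 16-11-10-9-2-14 0-10-29 2z"/><path data-summit="299 53" data-sink="531 537" d="M352 26l-8 3-15 10-14 2-8 4-8 7-2 7 2 14-2 40 2 14 16 28 7 20 17 20 12-6 22-24 16-36 8-12-11-20-17-21-4-19-6-9-6-5z"/><path data-summit="107 425" data-sink="244 60" d="M237 97l-5 5-15 5-17 11-27 25-28 16 9 21-1 12 21 27 8 16 2 11 3-9 22-16-11-22 35-2 10-9 6-11 1-54z"/><path data-summit="100 96" data-sink="43 29" d="M136 26l-94 1 1 108 13-6 16-15 28-19 31-13 10-9 2-5 0-15z"/><path data-summit="372 524" data-sink="392 257" d="M409 413l-8 6-12 4-10-1-16-9-18 3 5 4 4 13 0 19-4 15-15 32-7 6-17 7 17 26 33 0 12-14 13-27 24-30 9-22 3-18-3-7z"/><path data-summit="107 425" data-sink="244 60" d="M195 335l-52 15-7 7-8-4-23-2-10 18-1 11 8 21 3 19 4 7 23 0 29-12 15-14 11-6 10-10 6-20 0-13z"/><path data-summit="100 96" data-sink="96 221" d="M99 97l-22 13-21 19-14 7 1 75 40 2-2-4 1-21 19-19 8-4 22-2 14-4-10-18-32-32z"/>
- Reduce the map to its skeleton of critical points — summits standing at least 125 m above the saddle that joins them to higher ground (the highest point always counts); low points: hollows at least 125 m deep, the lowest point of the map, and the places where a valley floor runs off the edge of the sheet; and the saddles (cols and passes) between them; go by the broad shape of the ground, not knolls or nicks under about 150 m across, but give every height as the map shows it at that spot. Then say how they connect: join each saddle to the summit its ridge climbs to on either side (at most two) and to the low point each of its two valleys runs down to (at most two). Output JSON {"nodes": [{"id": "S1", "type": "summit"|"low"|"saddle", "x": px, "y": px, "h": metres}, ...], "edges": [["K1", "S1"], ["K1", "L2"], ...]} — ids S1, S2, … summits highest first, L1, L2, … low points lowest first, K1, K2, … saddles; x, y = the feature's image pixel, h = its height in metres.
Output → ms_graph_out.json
{"nodes": [
{"id": "S1", "type": "summit", "x": 501, "y": 396, "h": 632},
{"id": "S2", "type": "summit", "x": 100, "y": 96, "h": 627},
{"id": "S3", "type": "summit", "x": 553, "y": 136, "h": 541},
{"id": "S4", "type": "summit", "x": 107, "y": 425, "h": 529},
{"id": "L1", "type": "low", "x": 244, "y": 60, "h": 173},
{"id": "L2", "type": "low", "x": 531, "y": 35, "h": 176},
{"id": "L3", "type": "low", "x": 528, "y": 516, "h": 177},
{"id": "L4", "type": "low", "x": 209, "y": 537, "h": 200},
{"id": "L5", "type": "low", "x": 96, "y": 221, "h": 207},
{"id": "L6", "type": "low", "x": 43, "y": 29, "h": 213},
{"id": "K1", "type": "saddle", "x": 136, "y": 27, "h": 481},
{"id": "K2", "type": "saddle", "x": 311, "y": 512, "h": 372},
{"id": "K3", "type": "saddle", "x": 492, "y": 137, "h": 368},
{"id": "K4", "type": "saddle", "x": 147, "y": 159, "h": 337},
{"id": "K5", "type": "saddle", "x": 477, "y": 201, "h": 325}],
"edges": [["K1", "S2"], ["K1", "L1"], ["K1", "L6"], ["K2", "S1"], ["K2", "S4"], ["K2", "L3"], ["K2", "L4"], ["K3", "S3"], ["K3", "S4"], ["K3", "L2"], ["K3", "L3"], ["K4", "S2"], ["K4", "S4"], ["K4", "L1"], ["K4", "L5"], ["K5", "S1"], ["K5", "S3"], ["K5", "L3"]]}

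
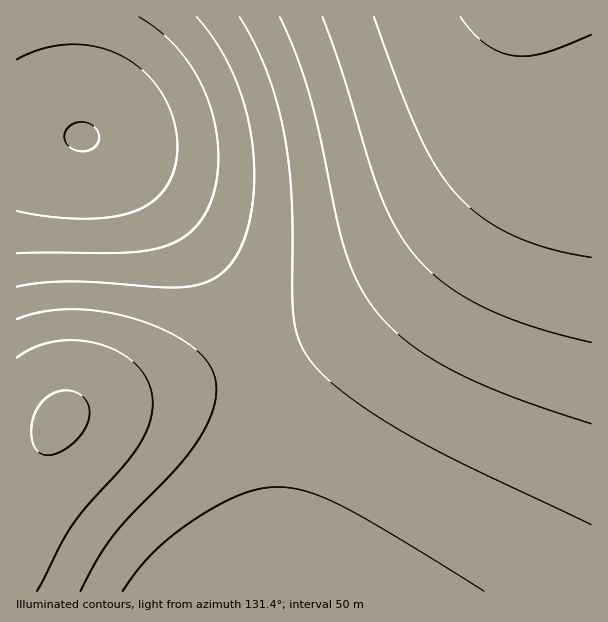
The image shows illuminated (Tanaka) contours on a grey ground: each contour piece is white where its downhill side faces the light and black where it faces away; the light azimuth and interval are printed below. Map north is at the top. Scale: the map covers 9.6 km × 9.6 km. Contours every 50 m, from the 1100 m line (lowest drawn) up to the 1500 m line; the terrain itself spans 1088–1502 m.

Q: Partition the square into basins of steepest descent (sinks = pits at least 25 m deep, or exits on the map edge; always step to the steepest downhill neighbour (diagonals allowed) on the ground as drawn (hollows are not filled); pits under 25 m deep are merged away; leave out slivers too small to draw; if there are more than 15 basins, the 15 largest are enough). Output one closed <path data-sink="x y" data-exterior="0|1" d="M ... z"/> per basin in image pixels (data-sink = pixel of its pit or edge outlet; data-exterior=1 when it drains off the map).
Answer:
<path data-sink="537 17" data-exterior="1" d="M591 16l-575 1 0 121 29 1 36-3 11 4 30 23 34 34 42 52 24 38 24 46 22 65 8 37 2 30-1 56-14 71 329-1z"/><path data-sink="60 420" data-exterior="0" d="M81 136l-65 4 0 451 245 1 9-26 6-33 2-29 0-39-8-61-17-53-31-64-42-62-24-28-34-34-17-13z"/>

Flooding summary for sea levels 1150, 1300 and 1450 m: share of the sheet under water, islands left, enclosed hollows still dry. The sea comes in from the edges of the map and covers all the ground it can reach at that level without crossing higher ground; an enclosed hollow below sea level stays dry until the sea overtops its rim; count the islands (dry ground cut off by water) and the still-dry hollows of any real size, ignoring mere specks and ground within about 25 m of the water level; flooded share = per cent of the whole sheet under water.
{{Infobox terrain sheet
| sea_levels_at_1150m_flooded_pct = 12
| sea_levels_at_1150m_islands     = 0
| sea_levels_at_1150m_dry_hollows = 0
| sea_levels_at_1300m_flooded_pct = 52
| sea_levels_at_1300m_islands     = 0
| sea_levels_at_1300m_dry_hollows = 0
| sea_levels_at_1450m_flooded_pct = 93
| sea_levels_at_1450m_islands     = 0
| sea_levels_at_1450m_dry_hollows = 0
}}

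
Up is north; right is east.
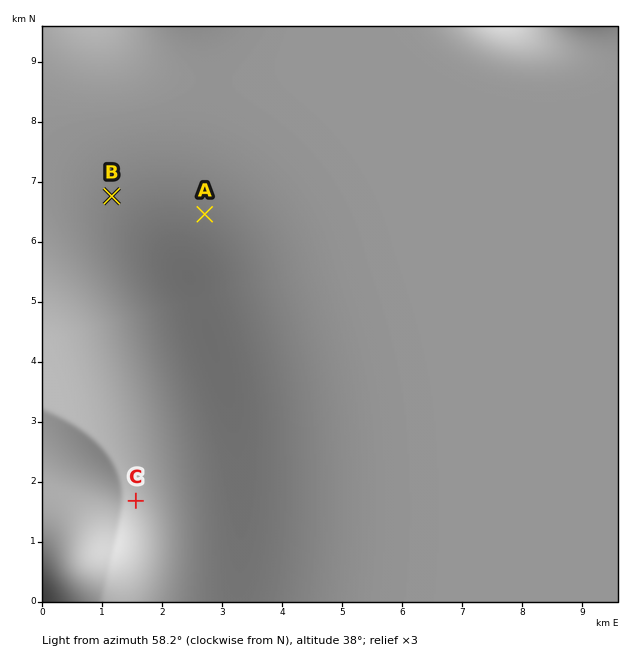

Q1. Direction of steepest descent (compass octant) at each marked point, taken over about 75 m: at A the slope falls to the SW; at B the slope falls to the S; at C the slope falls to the NE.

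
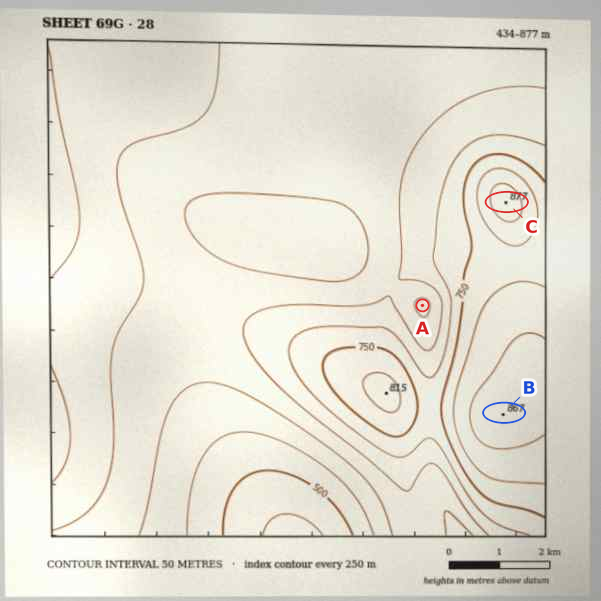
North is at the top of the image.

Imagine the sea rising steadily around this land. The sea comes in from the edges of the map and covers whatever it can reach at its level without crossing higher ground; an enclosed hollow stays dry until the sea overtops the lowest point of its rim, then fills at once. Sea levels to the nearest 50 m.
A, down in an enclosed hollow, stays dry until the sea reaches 650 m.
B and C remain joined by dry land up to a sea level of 800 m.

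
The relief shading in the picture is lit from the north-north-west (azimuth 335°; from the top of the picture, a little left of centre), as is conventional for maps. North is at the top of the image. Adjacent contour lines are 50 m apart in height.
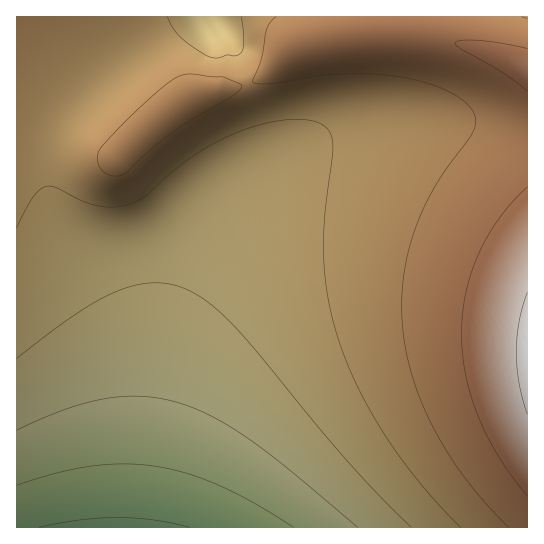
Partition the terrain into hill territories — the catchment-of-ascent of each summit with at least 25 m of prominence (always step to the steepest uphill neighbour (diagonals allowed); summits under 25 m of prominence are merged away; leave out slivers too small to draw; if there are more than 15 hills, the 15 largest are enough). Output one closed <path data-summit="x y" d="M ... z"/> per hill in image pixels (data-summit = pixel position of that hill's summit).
<path data-summit="527 355" d="M213 16l-24 0-39 21-39 27-32 29-20 24-8 14-6 18 0 34 10 30 13 22 36 48 11 23 6 23 6 33 2 47-2 118 400 1 1-395-86-13-48 1-48 10-35 12-38 20-30 21-26 28 40-49 7-16 0-12-4-17-23-64-6-13z"/><path data-summit="17 17" d="M187 16l-171 1 1 511 110-1 2-118-2-47-6-33-6-23-11-23-36-48-13-22-10-30-1-25 4-20 8-17 16-20 22-22 33-27z"/><path data-summit="527 67" d="M527 16l-313 0 23 38 23 64 4 17 0 12-7 16-30 36 30-26 32-20 40-17 33-9 47-7 33 0 85 12z"/>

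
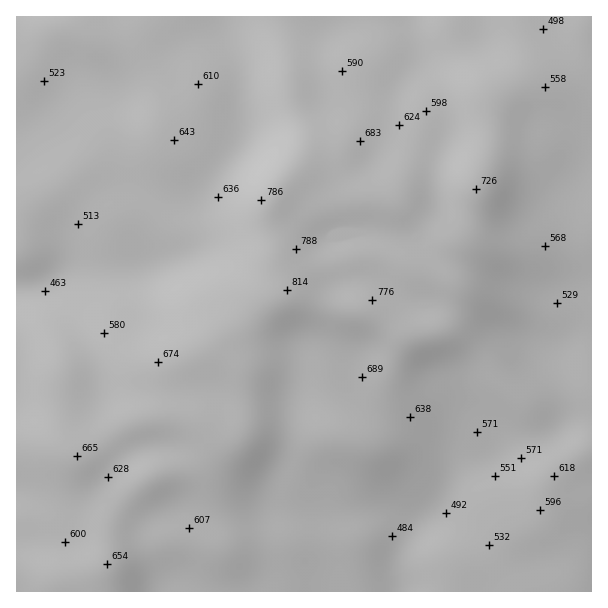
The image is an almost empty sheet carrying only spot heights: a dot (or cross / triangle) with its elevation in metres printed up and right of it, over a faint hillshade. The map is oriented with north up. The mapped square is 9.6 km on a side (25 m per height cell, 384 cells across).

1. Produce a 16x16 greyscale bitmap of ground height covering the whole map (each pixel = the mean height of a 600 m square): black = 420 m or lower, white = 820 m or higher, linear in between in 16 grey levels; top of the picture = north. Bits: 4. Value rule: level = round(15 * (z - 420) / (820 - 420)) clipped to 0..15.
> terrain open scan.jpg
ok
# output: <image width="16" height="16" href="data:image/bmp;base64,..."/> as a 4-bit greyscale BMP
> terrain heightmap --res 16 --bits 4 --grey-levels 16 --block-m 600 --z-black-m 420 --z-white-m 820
<image width="16" height="16" href="data:image/bmp;base64,Qk32AAAAAAAAAHYAAAAoAAAAEAAAABAAAAABAAQAAAAAAIAAAAATCwAAEwsAABAAAAAAAAAAAAAAABEREQAiIiIAMzMzAERERABVVVUAZmZmAHd3dwCIiIgAmZmZAKqqqgC7u7sAzMzMAN3d3QDu7u4A////AGeGVlQyEjREZ4d3ZUQjRWVniIhlVUNFdnmJmYd3dUV3eJmqqJmHZmZoiaq5mqiIdWd5q8qry6hURFebzM3duFMiRXne7dzIUzNEaM7d3MlkRFVozt3buWQ0Vniu3Lq5ZDRXiIvKmIhUNFeHeYh2Z1RFZ3ZnZkRVVEZmVEVDMzMz"/>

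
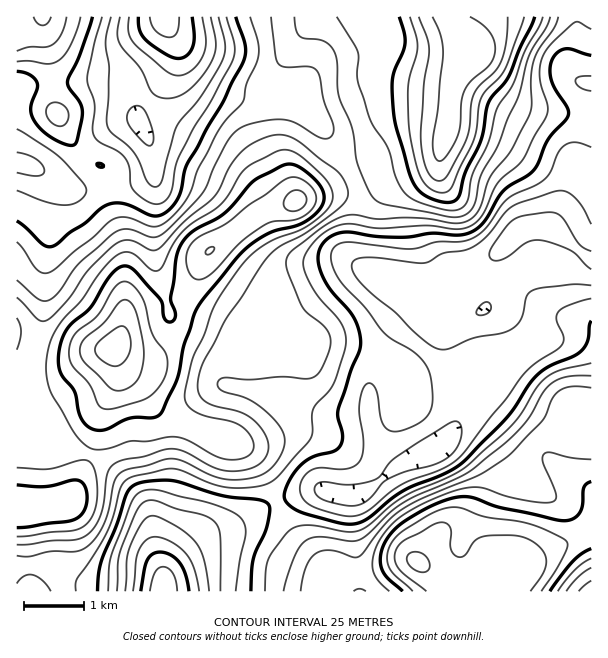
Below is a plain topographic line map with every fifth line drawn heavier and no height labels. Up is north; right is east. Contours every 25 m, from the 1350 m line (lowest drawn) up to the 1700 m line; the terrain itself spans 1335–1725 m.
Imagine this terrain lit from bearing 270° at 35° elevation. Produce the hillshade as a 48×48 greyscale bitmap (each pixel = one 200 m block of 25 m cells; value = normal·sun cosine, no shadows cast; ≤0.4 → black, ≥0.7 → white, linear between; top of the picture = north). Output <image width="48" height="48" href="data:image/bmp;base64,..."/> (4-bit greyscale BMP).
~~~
<image width="48" height="48" href="data:image/bmp;base64,Qk32BAAAAAAAAHYAAAAoAAAAMAAAADAAAAABAAQAAAAAAIAEAAATCwAAEwsAABAAAAAAAAAAAAAAABEREQAiIiIAMzMzAERERABVVVUAZmZmAHd3dwCIiIgAmZmZAKqqqgC7u7sAzMzMAN3d3QDu7u4A////AKhmdkIRJZ3u7d3czLl3m83cqZmZmGMRNZh3h0IhJZ3u3N3MzMqHnO7aiImZmXUyI5iIh0ISNqzdzM3LvMqIrv/Jd4mpmYZUNIiIhjECR6vMy83Lu7mIrv/Jd4qpmIdmZod4hjABWKu7u7zLu6h4vv/Kl3mZmHd3iIh4dSABWKqqu7u7qYd4vv/cqHiIiHd4moiIdRABWKqqqqq6l3Z4rf/tuod3h3eJq4iYdSABWaqaqpmZdVaIrO7ty5h3eIiau4iZhjATaKqqqZiHVFeZms3czLmHiJmru4ial0I1Z4q7uYdlRGiZiJq7zMypmZqqqoiZmGVndoq8uYdURGiYd3iZrN7bqqqpmZiJqYh4d4q7qYZUVWeHZ3d3m97ty7qYiIiJupiIiImqqXZVZmd2Z4h3eb3t3LqIiYiay6h4mImZmHVWd2dmaJmHd5vN3cuYmYibzKh4iIiIh3Znd2ZmaamHZ4q83dypmZmrzLmHd2Zmd3d4iHZmeaqXd4mqze3KmZq7vMuXdlRFeIiIiIZVaaqXd4mZve7bmZrMvMuXdkM0eJmJmYZUaKmHd4iJq97bmJrNzMqHZlM0eJmZmYdUaJmHeJmImrzLmYnO7cqGVlQ0aJmYmYdUZ4iHeJmIiau7u3nO7cqFRWZUV4mYmZdUV4h2eKqZmZqru2i97cuVNXdkVoiImZdUVndmeJqZmZqru2et3MymNHl1VniImYdVVmZniJmaqqqqu1ac3N22RYmFVniIiHZVVmd4mYiJq6qqqlab3d23RpqGVXiIdmVVVneJmYeJqqqpmWeb3d23V6unVGeHZlVVZniaqYd5qpmZmXebzd23WLy4U0Z3ZVRVZ4mamYiJmZmYh2eLzN23ad7JYzVmVURWiJmZiIh4mpmIh2aKvMy4ed/bhTRVVERXmZmYeIdnipmIiWaKq8y4ed/sqGVFVCNYmZmHiIZEaZmJqneZqruoed7su5dnZBFHmYiImYURR5mau4iJmruXaM7szMqZliE3mZiZqnQAJoiau4iImqqHaM7t3durtzE2iaqruWMAJXeKu3iJqqmGac7t3dy7uEI2mqvNuEERNWd5qoiau6l1Wd7t3cu7p0NYmrvexyETRmZompmru5hkWd7d3MuqlkV5qrzvxyETVVVXiaq7qYdkad3d3Luqhleaqrzv2DETRVVWiau6hmZles3d3Lqphmiru73u2VESRVVXibu5ZEVnmrzN3LqZh3m8y7ze2mICRVVXiczJVERomqvN3LqZiJq8y7zdy3ISRVVWeMy4ZERomZq93LqZmavMurzdy3MSRVVWeMuoZVVniIq93cqYmrzMqrzNy4QjMzRFeLuoZWZ3d3m97tupiazMqrzNy5ZDIRJGeKqXZVZ3Znm97ty6mavMuqvN3KhjEAFHiYmHVEVmVWm97u3LqZq7qqvN3Ll0EABHmYiGQzRVVnrN7+3cuZq7qZvN3Ll1IAA3mpmFQyIzRove/+3MupqrqZve26l2QxAlibqFQyIiNpzf/+zMuqqqqZvuyph3ZDEUeQ=="/>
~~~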